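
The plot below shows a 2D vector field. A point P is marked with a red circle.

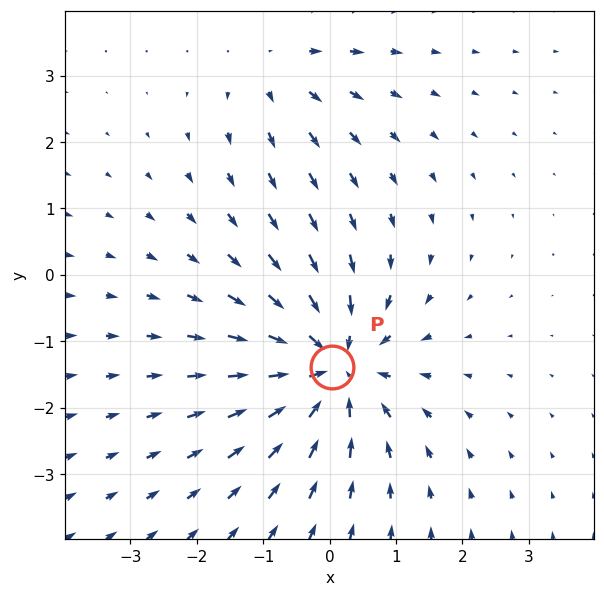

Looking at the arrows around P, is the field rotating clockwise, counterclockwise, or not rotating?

not rotating

Near P at (0.0, -1.4) the arrows show no circulation. The curl there is ≈0.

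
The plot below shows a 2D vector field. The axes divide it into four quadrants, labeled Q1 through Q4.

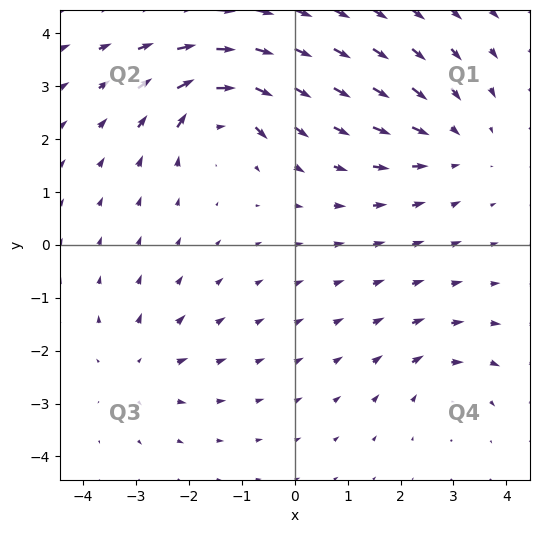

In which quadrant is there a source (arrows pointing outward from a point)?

Q3

The source sits at approximately (-2.9, -2.3), which lies in quadrant Q3. The divergence there is about +3, positive as expected for a source.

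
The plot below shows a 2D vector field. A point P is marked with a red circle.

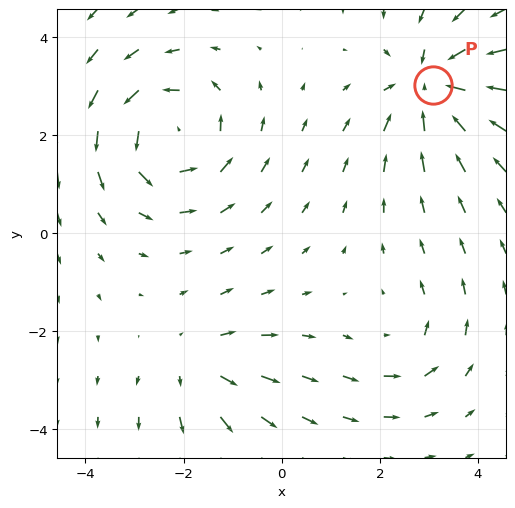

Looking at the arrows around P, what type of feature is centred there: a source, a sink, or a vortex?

sink

At P (3.1, 3.0) the arrows converge inward. Divergence about -5, curl ≈0 — negative divergence with near-zero curl is a sink.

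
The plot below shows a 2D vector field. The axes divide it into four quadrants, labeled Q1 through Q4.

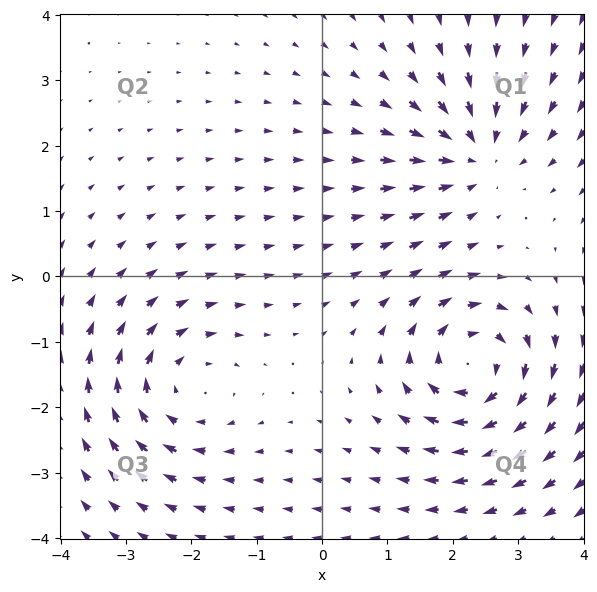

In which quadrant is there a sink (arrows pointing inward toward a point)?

The sink sits at approximately (2.4, 1.9), which lies in quadrant Q1. The divergence there is about -4, negative as expected for a sink.

Q1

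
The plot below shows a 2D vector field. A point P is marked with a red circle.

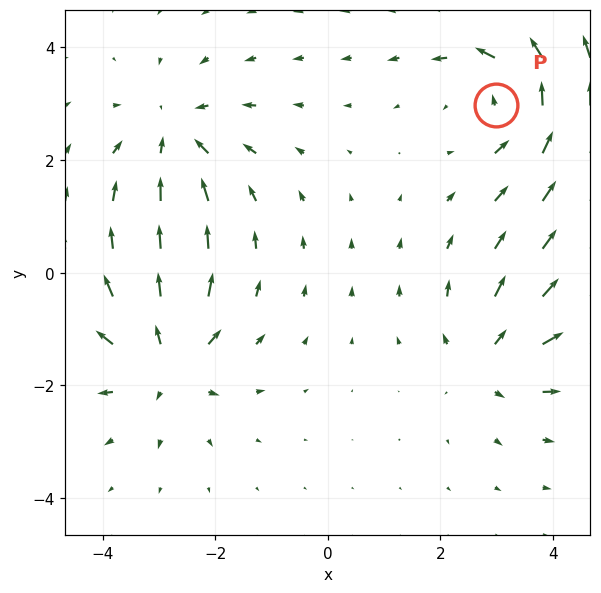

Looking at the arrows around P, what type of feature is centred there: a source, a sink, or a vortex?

At P (3.0, 3.0) the arrows circulate counterclockwise. Divergence ≈0, curl about +4 — near-zero divergence with nonzero curl is a vortex.

vortex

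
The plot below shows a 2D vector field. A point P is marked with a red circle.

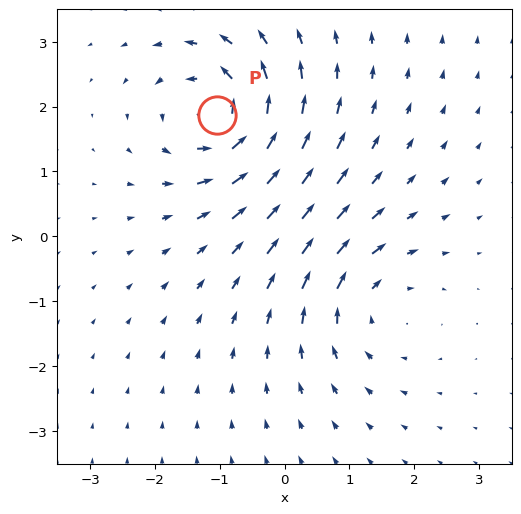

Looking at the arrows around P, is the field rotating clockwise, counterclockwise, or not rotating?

counterclockwise

Near P at (-1.0, 1.9) the arrows circulate counterclockwise. The curl (z-component) there is about +7; positive curl means counterclockwise rotation.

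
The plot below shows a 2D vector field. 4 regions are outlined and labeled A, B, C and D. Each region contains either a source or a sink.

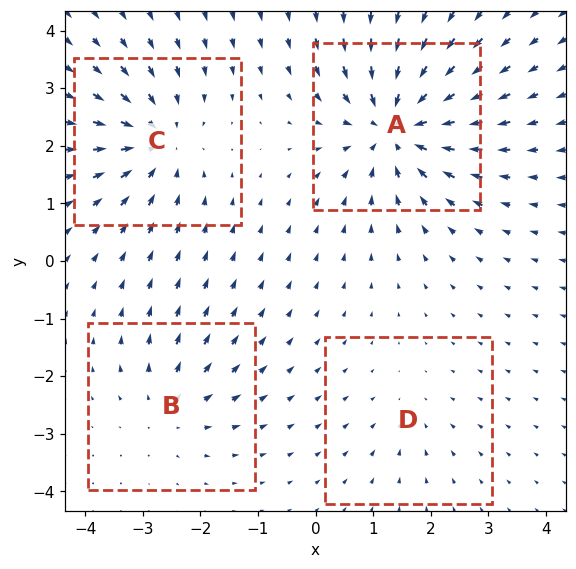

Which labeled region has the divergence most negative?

A

Divergence at each region's feature centre — A: about -8, B: about +4, C: about -5, D: about -2. Region A is most negative.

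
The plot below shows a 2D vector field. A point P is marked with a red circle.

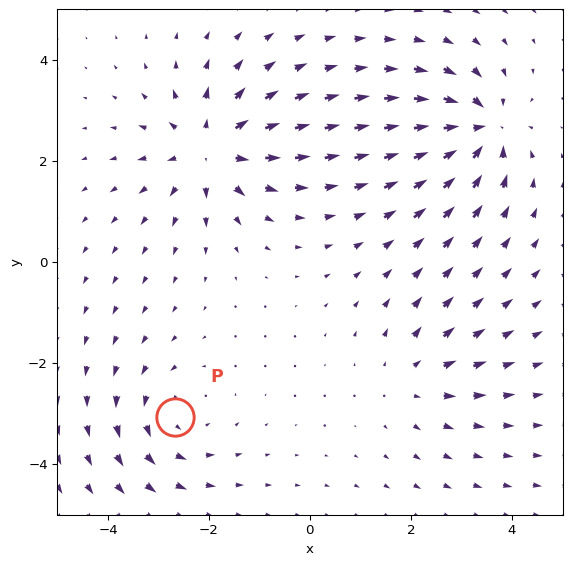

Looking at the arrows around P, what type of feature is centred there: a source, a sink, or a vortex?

At P (-2.7, -3.1) the arrows circulate counterclockwise. Divergence ≈0, curl about +3 — near-zero divergence with nonzero curl is a vortex.

vortex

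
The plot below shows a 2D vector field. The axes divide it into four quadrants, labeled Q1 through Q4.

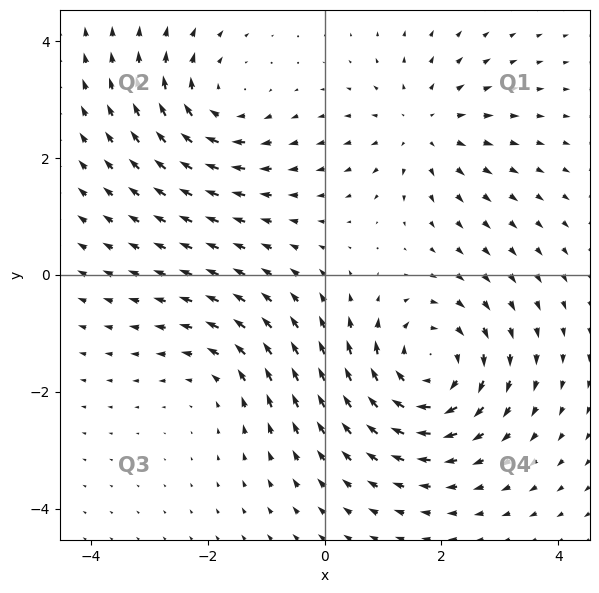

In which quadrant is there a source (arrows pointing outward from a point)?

Q1

The source sits at approximately (1.7, 2.5), which lies in quadrant Q1. The divergence there is about +3, positive as expected for a source.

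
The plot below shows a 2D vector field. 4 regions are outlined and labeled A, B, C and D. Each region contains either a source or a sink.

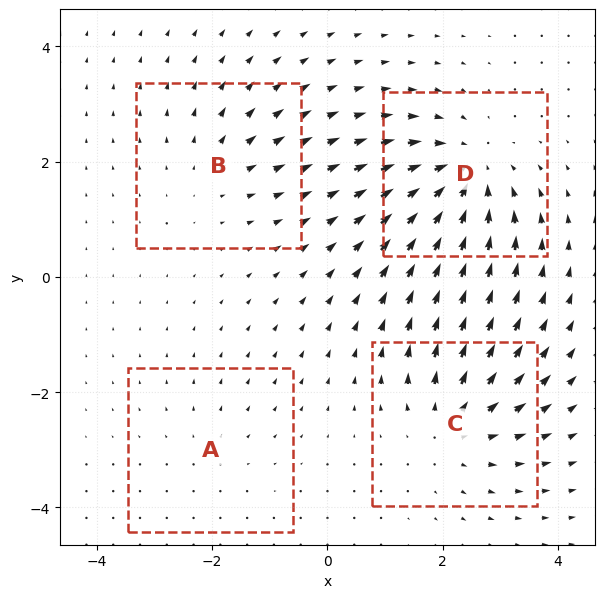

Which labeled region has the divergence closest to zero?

Divergence at each region's feature centre — A: about +2, B: about +3, C: about +5, D: about -6. Region A is closest to zero.

A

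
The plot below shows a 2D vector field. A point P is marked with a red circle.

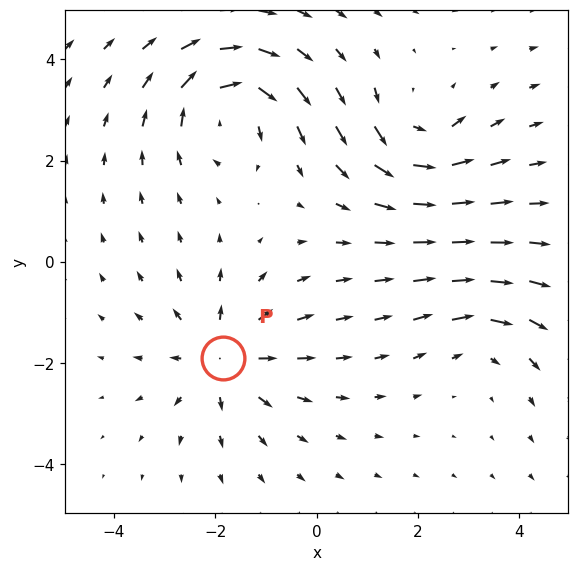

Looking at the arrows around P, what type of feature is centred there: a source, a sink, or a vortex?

At P (-1.8, -1.9) the arrows spread outward. Divergence about +4, curl ≈0 — positive divergence with near-zero curl is a source.

source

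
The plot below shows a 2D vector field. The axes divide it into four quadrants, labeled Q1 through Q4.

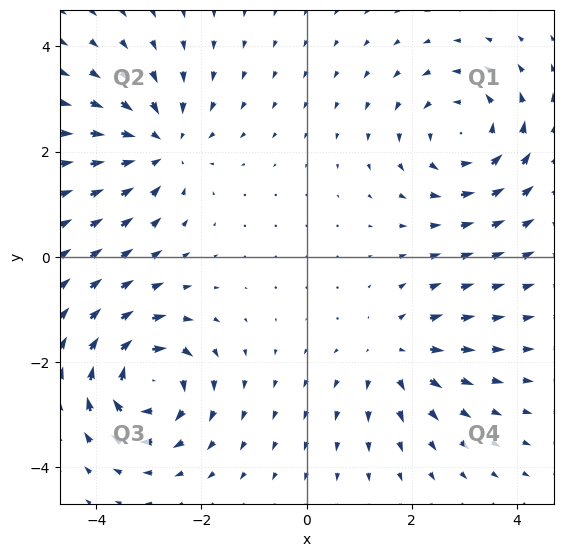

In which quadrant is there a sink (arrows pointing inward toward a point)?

The sink sits at approximately (-2.8, 2.1), which lies in quadrant Q2. The divergence there is about -4, negative as expected for a sink.

Q2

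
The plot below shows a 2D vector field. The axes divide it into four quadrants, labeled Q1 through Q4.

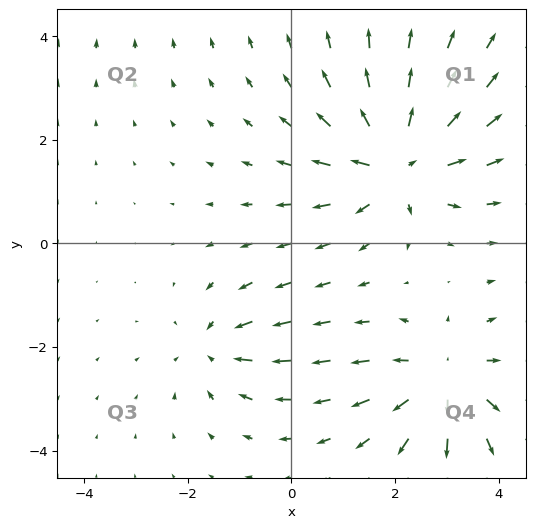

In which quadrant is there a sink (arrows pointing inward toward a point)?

Q3

The sink sits at approximately (-1.5, -2.0), which lies in quadrant Q3. The divergence there is about -3, negative as expected for a sink.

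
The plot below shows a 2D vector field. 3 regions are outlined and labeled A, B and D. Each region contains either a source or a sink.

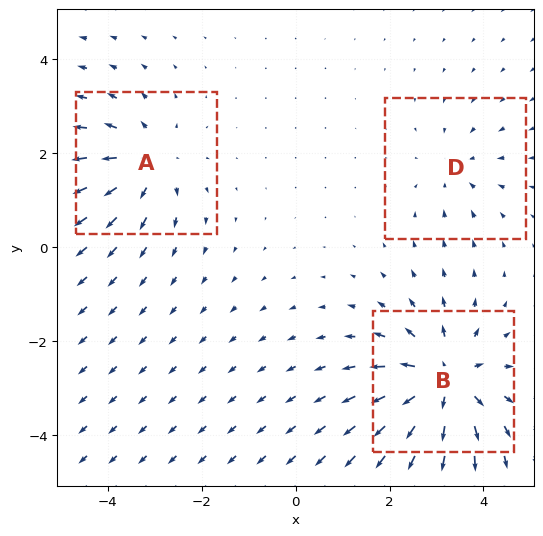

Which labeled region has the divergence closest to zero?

D

Divergence at each region's feature centre — A: about +4, B: about +5, D: about -2. Region D is closest to zero.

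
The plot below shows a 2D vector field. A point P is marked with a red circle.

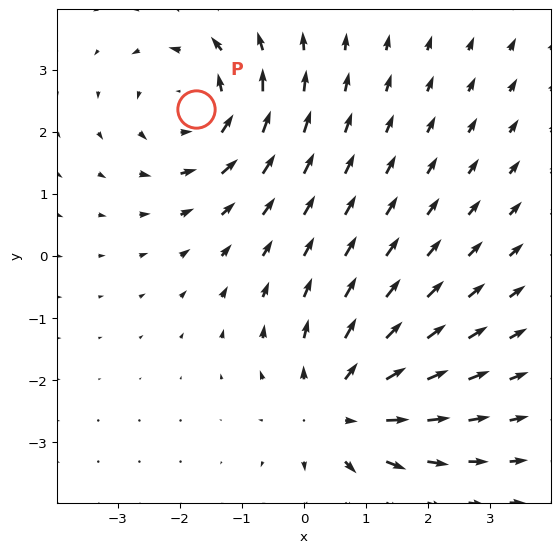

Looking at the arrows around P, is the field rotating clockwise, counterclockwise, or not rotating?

Near P at (-1.7, 2.4) the arrows circulate counterclockwise. The curl (z-component) there is about +4; positive curl means counterclockwise rotation.

counterclockwise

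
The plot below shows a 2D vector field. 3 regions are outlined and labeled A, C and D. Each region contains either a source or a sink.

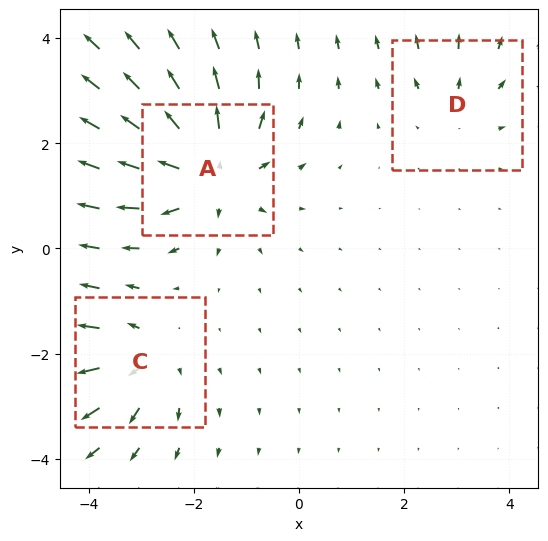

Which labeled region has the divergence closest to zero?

Divergence at each region's feature centre — A: about +6, C: about +4, D: about +2. Region D is closest to zero.

D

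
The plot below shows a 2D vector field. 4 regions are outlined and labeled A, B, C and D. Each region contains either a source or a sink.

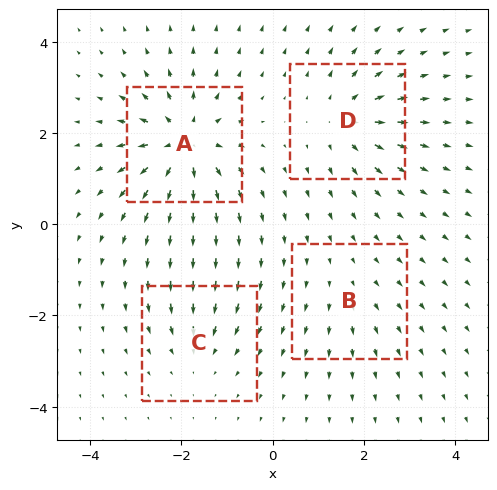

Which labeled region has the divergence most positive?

Divergence at each region's feature centre — A: about +8, B: about +2, C: about -3, D: about +5. Region A is most positive.

A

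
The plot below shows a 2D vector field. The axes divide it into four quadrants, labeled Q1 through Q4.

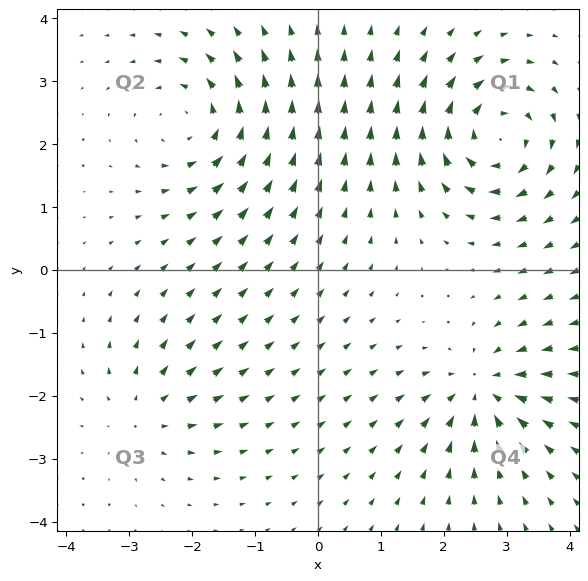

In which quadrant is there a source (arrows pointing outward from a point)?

The source sits at approximately (-2.8, -2.3), which lies in quadrant Q3. The divergence there is about +4, positive as expected for a source.

Q3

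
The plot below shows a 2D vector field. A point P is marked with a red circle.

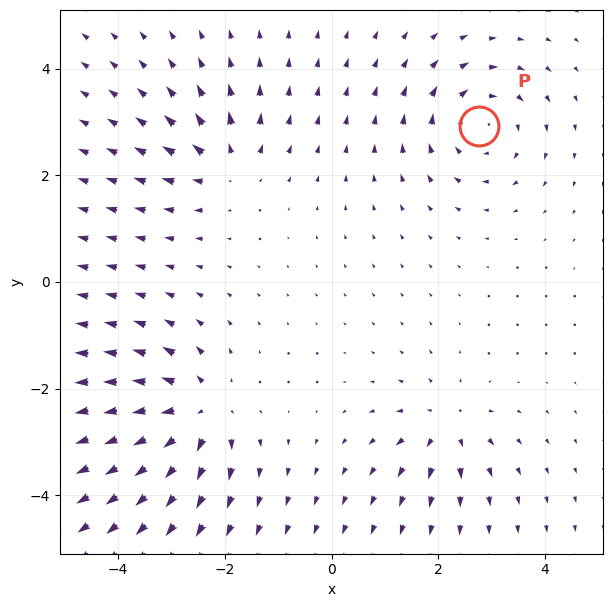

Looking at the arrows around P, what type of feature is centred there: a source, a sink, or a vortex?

vortex

At P (2.8, 2.9) the arrows circulate clockwise. Divergence ≈0, curl about -4 — near-zero divergence with nonzero curl is a vortex.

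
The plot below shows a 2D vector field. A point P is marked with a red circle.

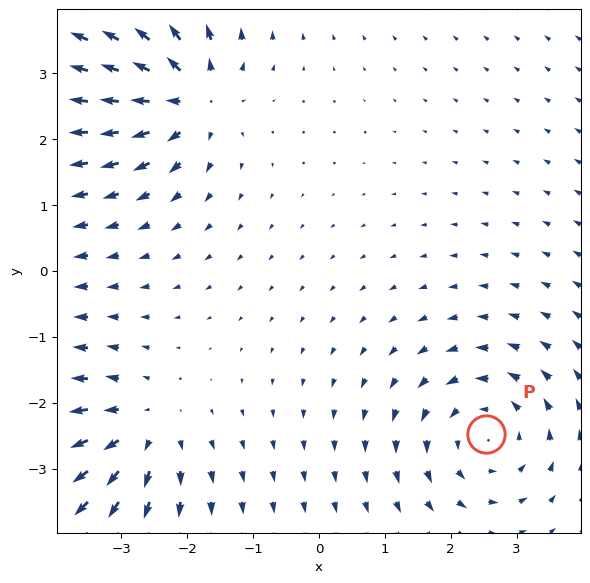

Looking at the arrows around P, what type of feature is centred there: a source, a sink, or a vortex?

vortex

At P (2.5, -2.5) the arrows circulate counterclockwise. Divergence ≈0, curl about +4 — near-zero divergence with nonzero curl is a vortex.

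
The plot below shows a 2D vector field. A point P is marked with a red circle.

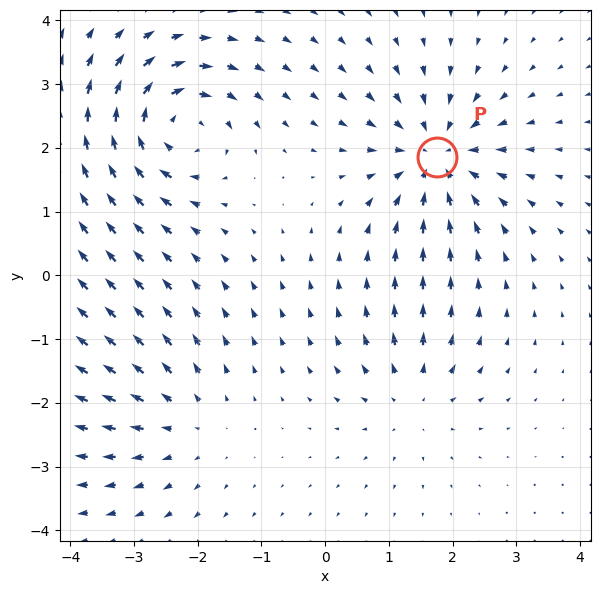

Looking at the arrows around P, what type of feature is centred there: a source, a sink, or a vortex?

sink

At P (1.7, 1.9) the arrows converge inward. Divergence about -6, curl ≈0 — negative divergence with near-zero curl is a sink.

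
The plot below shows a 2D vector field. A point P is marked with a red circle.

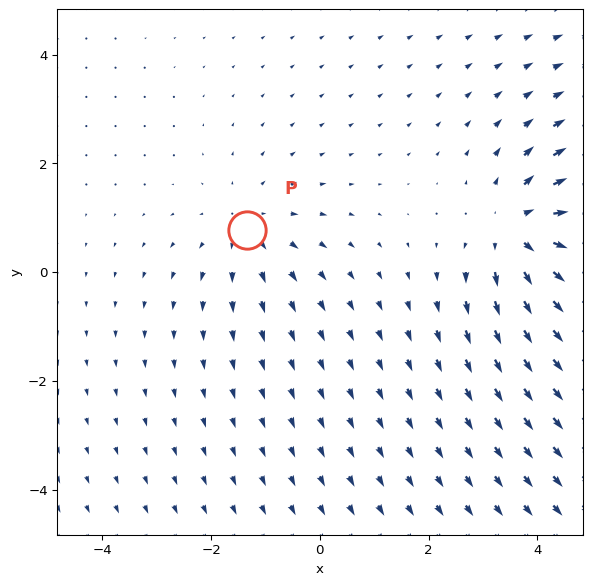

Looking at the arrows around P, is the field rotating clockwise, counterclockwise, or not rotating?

Near P at (-1.3, 0.8) the arrows show no circulation. The curl there is ≈0.

not rotating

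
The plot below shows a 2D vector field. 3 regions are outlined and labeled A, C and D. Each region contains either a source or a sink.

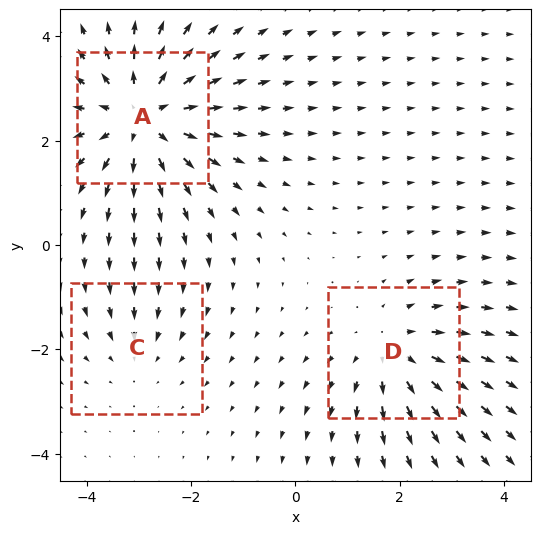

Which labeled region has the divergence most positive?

A

Divergence at each region's feature centre — A: about +5, C: about -2, D: about +3. Region A is most positive.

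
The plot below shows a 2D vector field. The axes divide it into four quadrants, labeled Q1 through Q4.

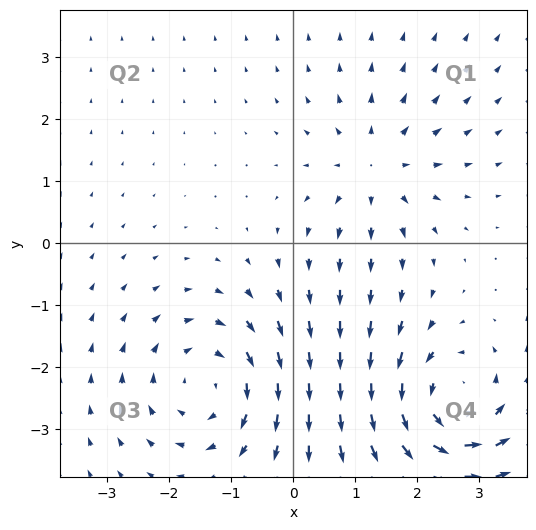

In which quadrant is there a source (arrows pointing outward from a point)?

Q1

The source sits at approximately (1.3, 1.2), which lies in quadrant Q1. The divergence there is about +3, positive as expected for a source.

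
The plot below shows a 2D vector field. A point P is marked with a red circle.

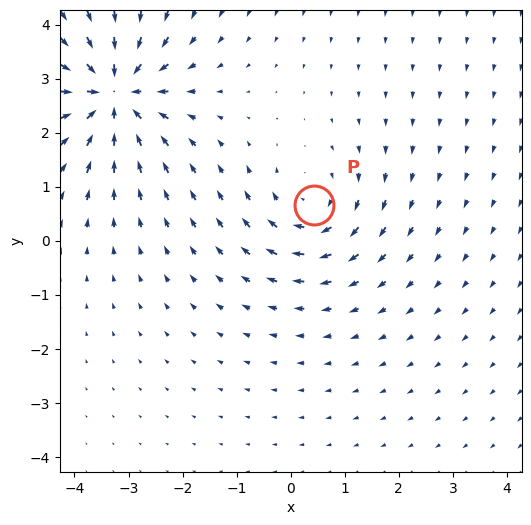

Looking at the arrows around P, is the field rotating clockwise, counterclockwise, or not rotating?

clockwise

Near P at (0.4, 0.7) the arrows circulate clockwise. The curl (z-component) there is about -3; negative curl means clockwise rotation.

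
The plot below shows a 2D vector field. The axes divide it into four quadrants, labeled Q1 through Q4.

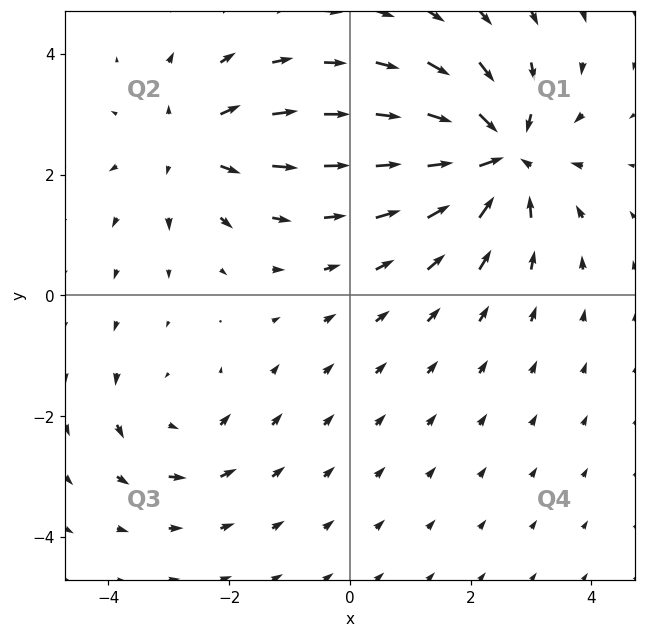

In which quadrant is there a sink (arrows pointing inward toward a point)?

Q1

The sink sits at approximately (2.5, 2.3), which lies in quadrant Q1. The divergence there is about -6, negative as expected for a sink.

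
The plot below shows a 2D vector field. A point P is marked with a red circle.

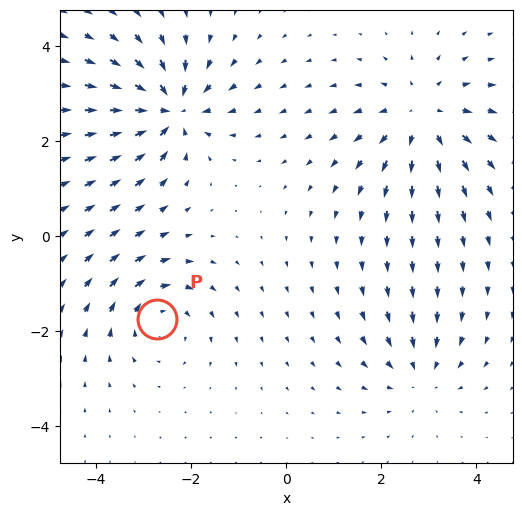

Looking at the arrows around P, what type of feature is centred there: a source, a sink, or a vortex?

vortex

At P (-2.7, -1.8) the arrows circulate clockwise. Divergence ≈0, curl about -4 — near-zero divergence with nonzero curl is a vortex.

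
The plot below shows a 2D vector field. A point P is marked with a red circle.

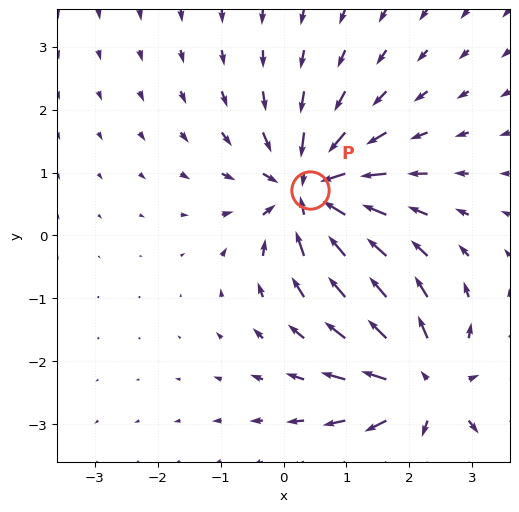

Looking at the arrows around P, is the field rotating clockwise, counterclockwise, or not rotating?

Near P at (0.4, 0.7) the arrows show no circulation. The curl there is ≈0.

not rotating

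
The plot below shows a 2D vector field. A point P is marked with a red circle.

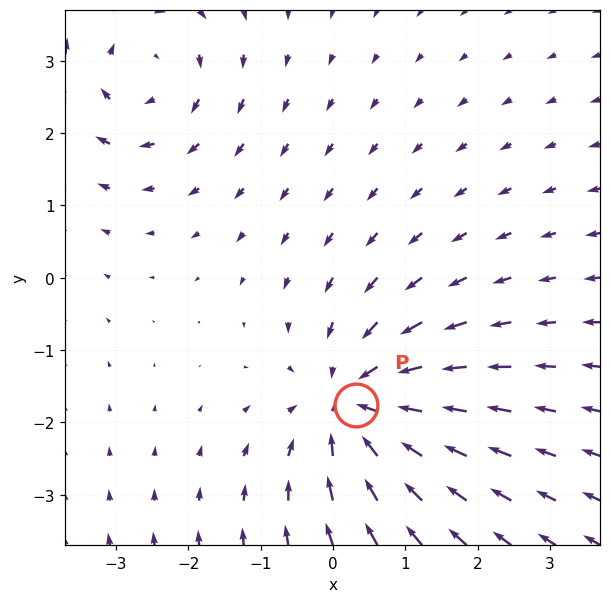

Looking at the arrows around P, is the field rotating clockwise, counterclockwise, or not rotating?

not rotating

Near P at (0.3, -1.8) the arrows show no circulation. The curl there is ≈0.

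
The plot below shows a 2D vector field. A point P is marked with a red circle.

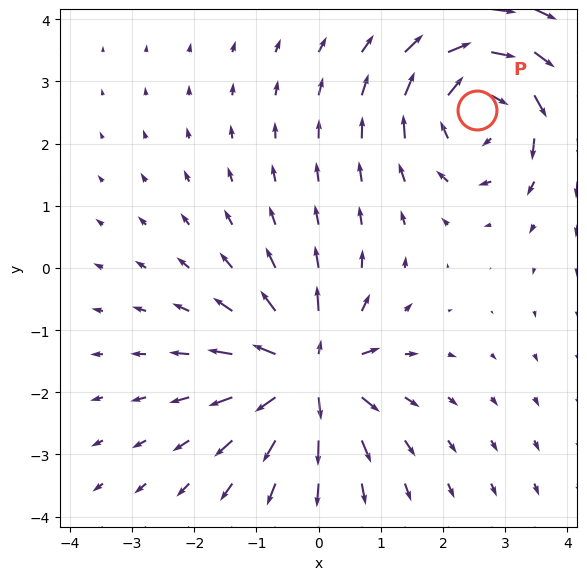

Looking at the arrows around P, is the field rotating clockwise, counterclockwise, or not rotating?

clockwise

Near P at (2.6, 2.5) the arrows circulate clockwise. The curl (z-component) there is about -3; negative curl means clockwise rotation.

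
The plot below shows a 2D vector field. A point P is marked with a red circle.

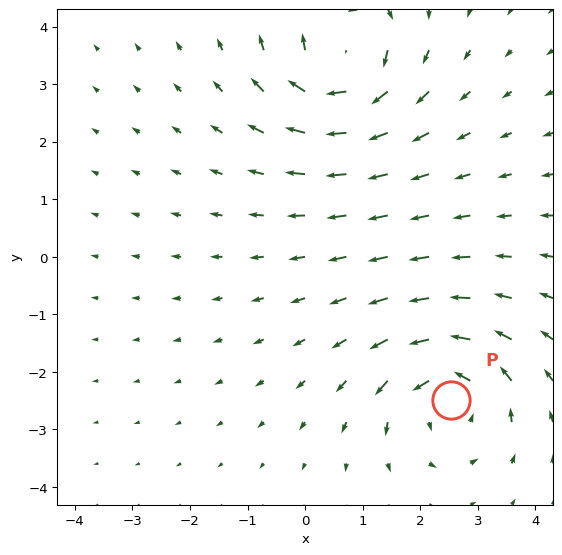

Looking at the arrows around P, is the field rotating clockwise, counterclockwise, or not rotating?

counterclockwise

Near P at (2.5, -2.5) the arrows circulate counterclockwise. The curl (z-component) there is about +5; positive curl means counterclockwise rotation.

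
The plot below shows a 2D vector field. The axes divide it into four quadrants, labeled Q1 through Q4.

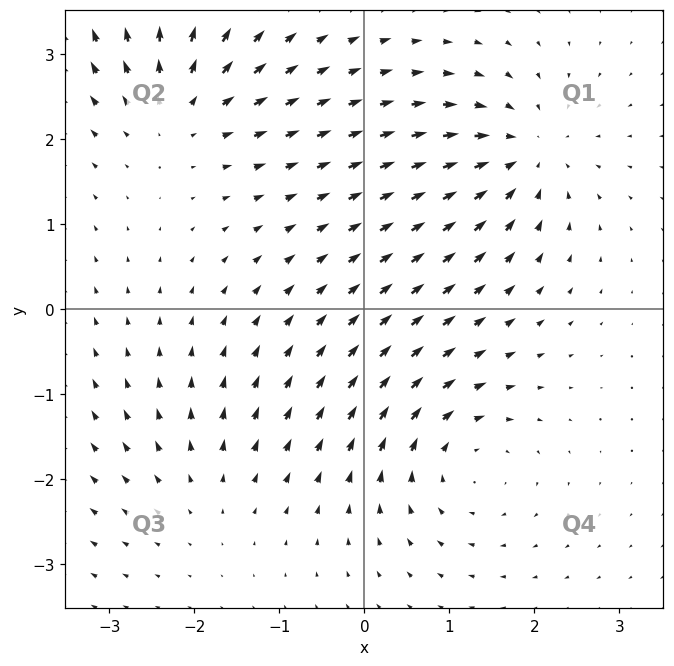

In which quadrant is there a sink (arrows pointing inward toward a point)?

The sink sits at approximately (1.9, 1.8), which lies in quadrant Q1. The divergence there is about -6, negative as expected for a sink.

Q1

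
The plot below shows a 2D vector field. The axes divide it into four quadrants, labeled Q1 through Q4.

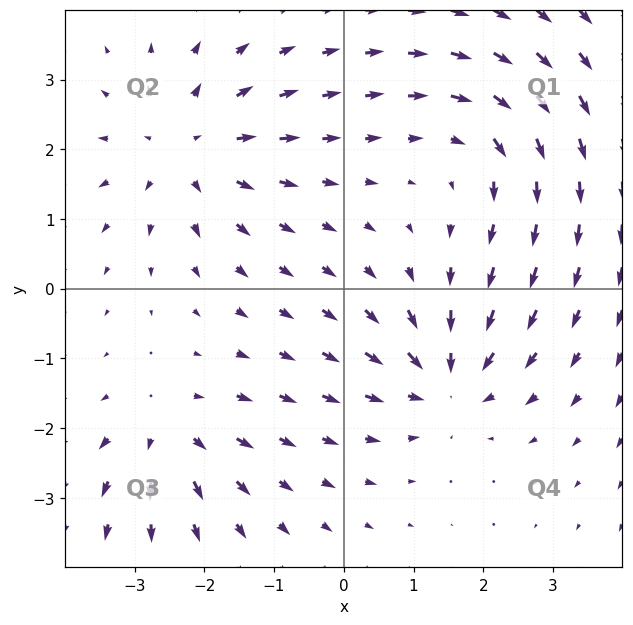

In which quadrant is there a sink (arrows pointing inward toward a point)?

The sink sits at approximately (1.5, -1.3), which lies in quadrant Q4. The divergence there is about -5, negative as expected for a sink.

Q4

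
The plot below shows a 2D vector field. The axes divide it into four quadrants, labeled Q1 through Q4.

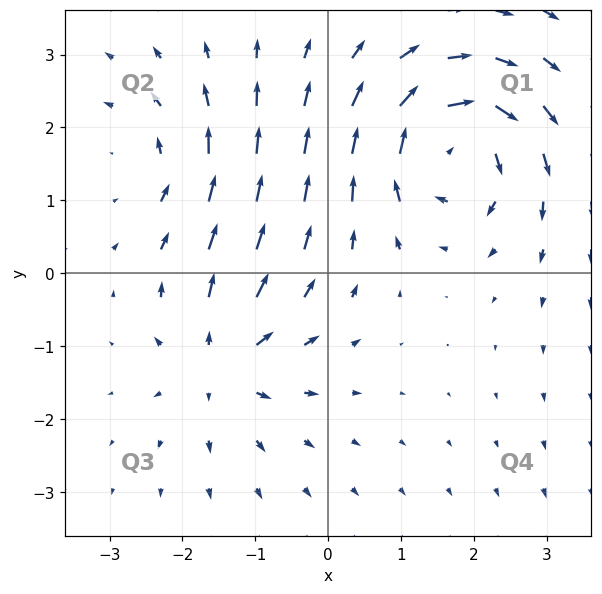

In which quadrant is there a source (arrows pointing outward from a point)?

The source sits at approximately (-1.5, -1.2), which lies in quadrant Q3. The divergence there is about +4, positive as expected for a source.

Q3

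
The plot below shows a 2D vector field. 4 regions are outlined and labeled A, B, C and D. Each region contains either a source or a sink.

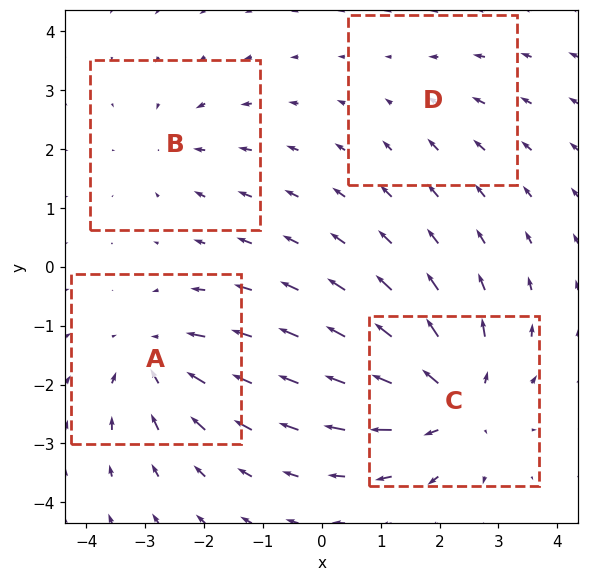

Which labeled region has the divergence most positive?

C

Divergence at each region's feature centre — A: about -5, B: about -3, C: about +6, D: about -2. Region C is most positive.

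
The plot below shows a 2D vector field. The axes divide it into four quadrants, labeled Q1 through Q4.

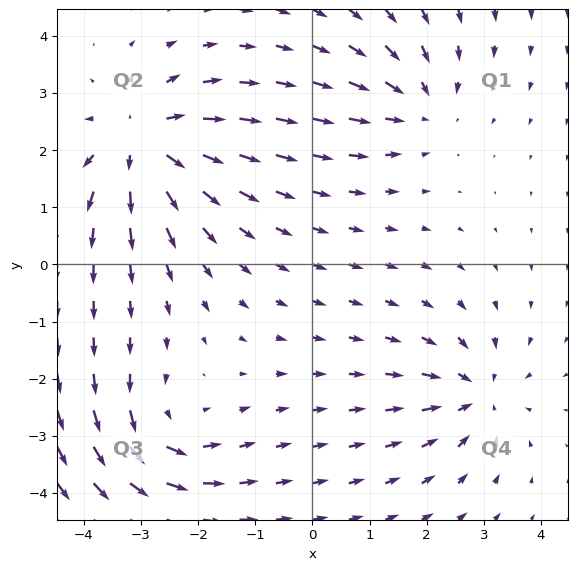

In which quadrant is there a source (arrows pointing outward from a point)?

Q2

The source sits at approximately (-3.0, 2.1), which lies in quadrant Q2. The divergence there is about +6, positive as expected for a source.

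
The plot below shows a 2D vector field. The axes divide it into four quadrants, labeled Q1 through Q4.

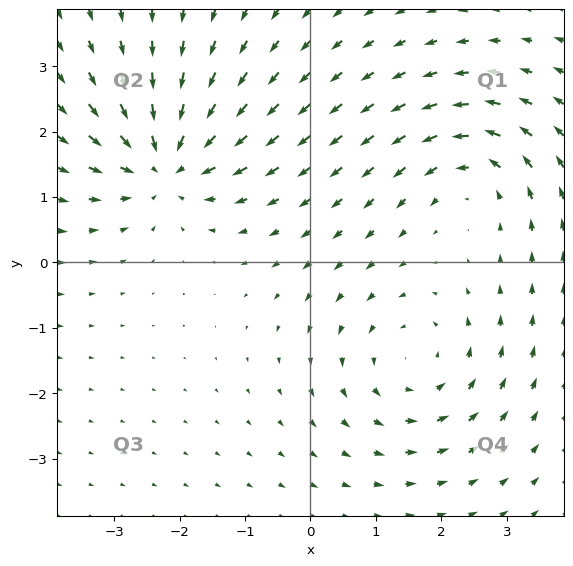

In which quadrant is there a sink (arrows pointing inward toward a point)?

Q2

The sink sits at approximately (-2.2, 1.5), which lies in quadrant Q2. The divergence there is about -6, negative as expected for a sink.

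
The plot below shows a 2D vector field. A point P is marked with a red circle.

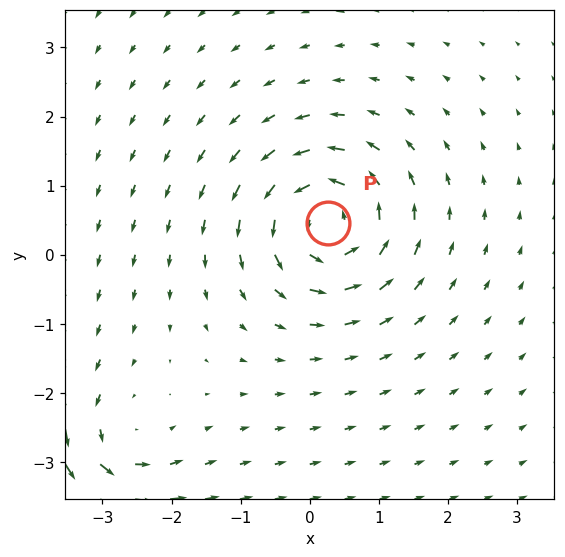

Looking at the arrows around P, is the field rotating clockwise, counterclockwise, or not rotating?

counterclockwise

Near P at (0.3, 0.5) the arrows circulate counterclockwise. The curl (z-component) there is about +6; positive curl means counterclockwise rotation.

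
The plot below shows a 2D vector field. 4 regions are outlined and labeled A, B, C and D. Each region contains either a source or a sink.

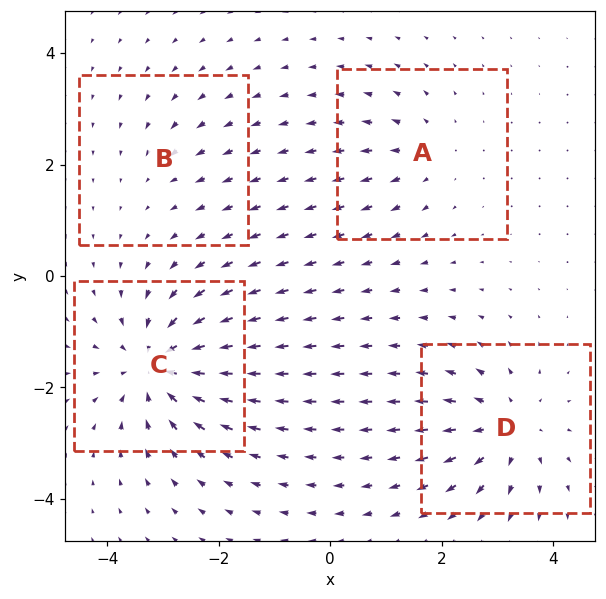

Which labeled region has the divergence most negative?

C

Divergence at each region's feature centre — A: about +3, B: about -2, C: about -7, D: about +5. Region C is most negative.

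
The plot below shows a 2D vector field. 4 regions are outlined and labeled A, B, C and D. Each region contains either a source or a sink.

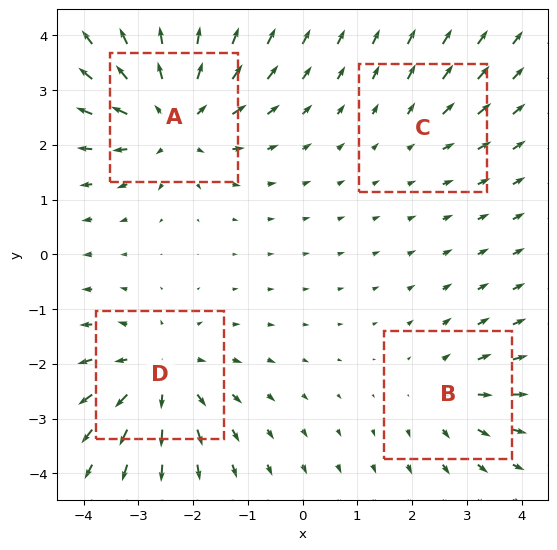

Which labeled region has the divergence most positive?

A

Divergence at each region's feature centre — A: about +6, B: about +3, C: about +2, D: about +5. Region A is most positive.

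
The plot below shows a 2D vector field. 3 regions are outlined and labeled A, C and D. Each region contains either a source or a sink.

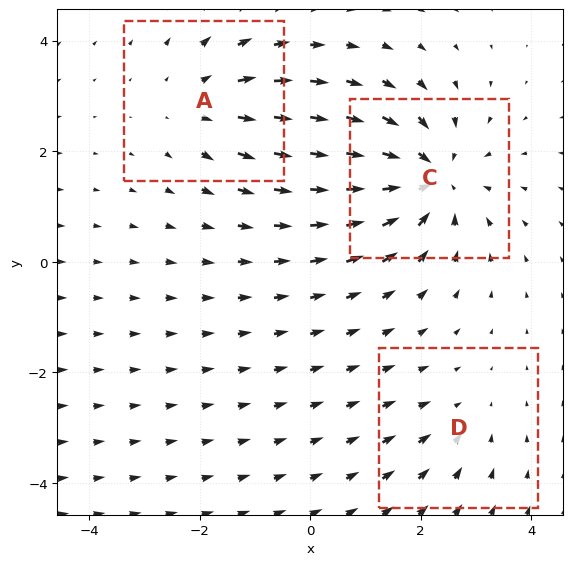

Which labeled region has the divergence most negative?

C

Divergence at each region's feature centre — A: about +3, C: about -5, D: about -2. Region C is most negative.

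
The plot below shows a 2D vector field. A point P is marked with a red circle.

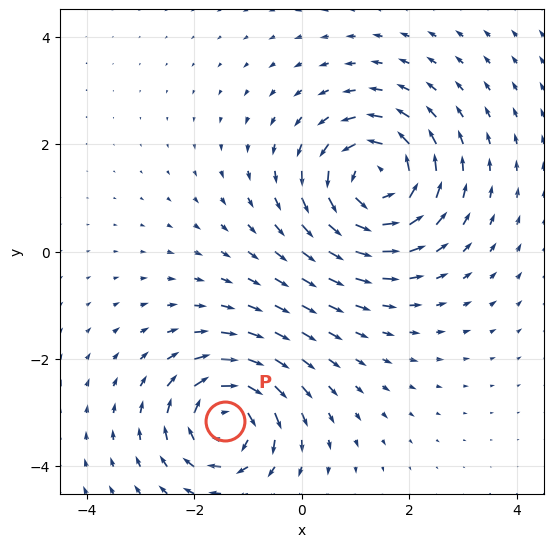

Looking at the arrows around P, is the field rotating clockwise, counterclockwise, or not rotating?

clockwise

Near P at (-1.4, -3.2) the arrows circulate clockwise. The curl (z-component) there is about -5; negative curl means clockwise rotation.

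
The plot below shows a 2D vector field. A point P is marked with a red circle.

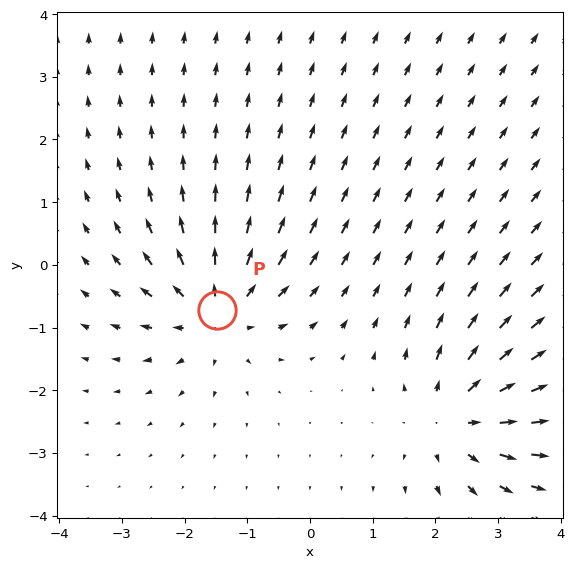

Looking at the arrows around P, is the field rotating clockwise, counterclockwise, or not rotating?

Near P at (-1.5, -0.7) the arrows show no circulation. The curl there is ≈0.

not rotating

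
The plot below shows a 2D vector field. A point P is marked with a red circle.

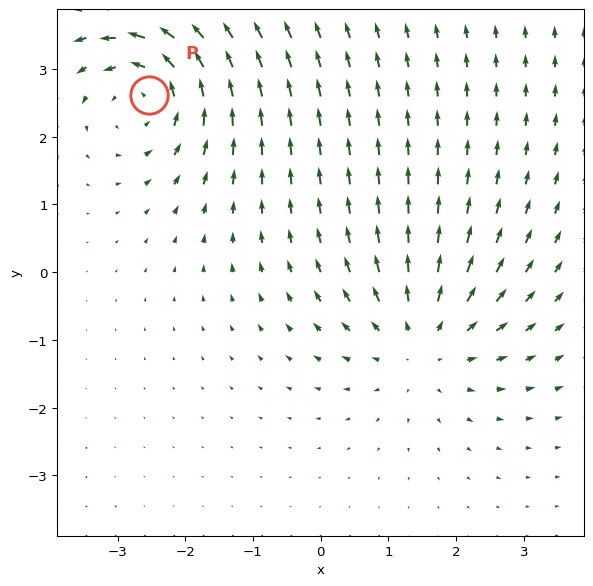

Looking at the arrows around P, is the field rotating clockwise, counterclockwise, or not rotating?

Near P at (-2.5, 2.6) the arrows circulate counterclockwise. The curl (z-component) there is about +4; positive curl means counterclockwise rotation.

counterclockwise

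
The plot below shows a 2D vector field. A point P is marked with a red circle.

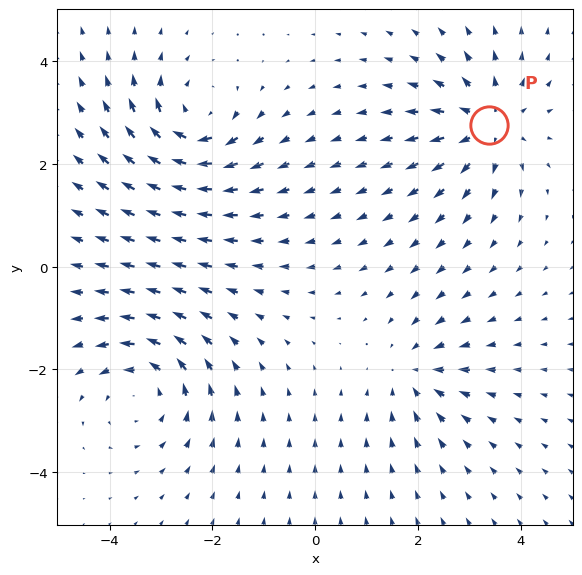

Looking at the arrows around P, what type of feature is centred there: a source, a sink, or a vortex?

At P (3.4, 2.8) the arrows spread outward. Divergence about +5, curl ≈0 — positive divergence with near-zero curl is a source.

source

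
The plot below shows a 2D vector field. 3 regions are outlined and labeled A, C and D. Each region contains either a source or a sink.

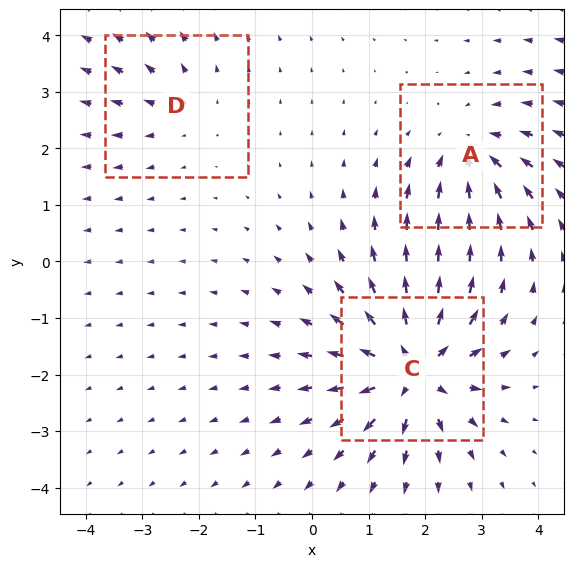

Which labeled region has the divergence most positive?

Divergence at each region's feature centre — A: about -4, C: about +6, D: about +2. Region C is most positive.

C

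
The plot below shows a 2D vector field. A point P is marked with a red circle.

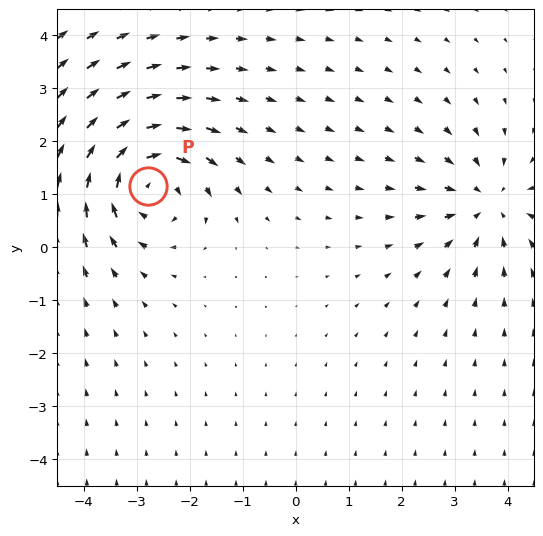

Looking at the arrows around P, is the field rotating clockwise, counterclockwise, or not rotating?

clockwise

Near P at (-2.8, 1.2) the arrows circulate clockwise. The curl (z-component) there is about -6; negative curl means clockwise rotation.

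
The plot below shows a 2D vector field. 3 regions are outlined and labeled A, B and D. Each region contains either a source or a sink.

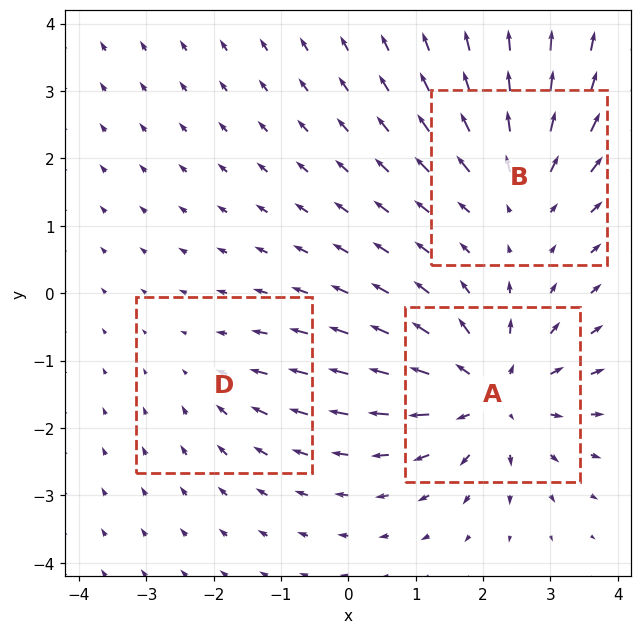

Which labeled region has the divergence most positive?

A

Divergence at each region's feature centre — A: about +5, B: about +3, D: about -2. Region A is most positive.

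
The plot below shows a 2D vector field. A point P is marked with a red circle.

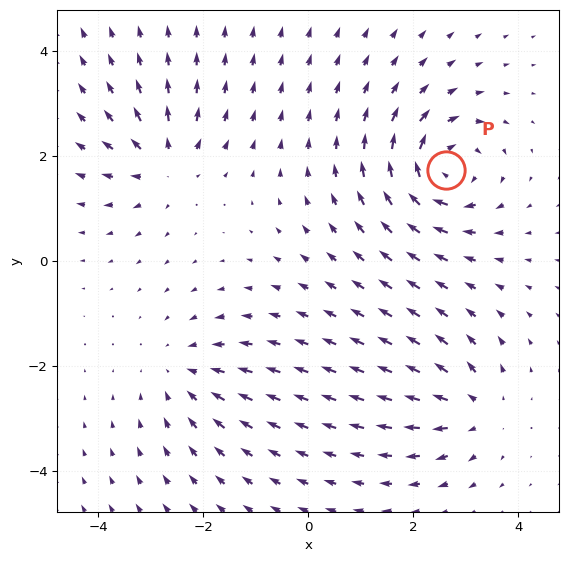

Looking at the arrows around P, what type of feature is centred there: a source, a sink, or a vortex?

vortex

At P (2.6, 1.7) the arrows circulate clockwise. Divergence ≈0, curl about -6 — near-zero divergence with nonzero curl is a vortex.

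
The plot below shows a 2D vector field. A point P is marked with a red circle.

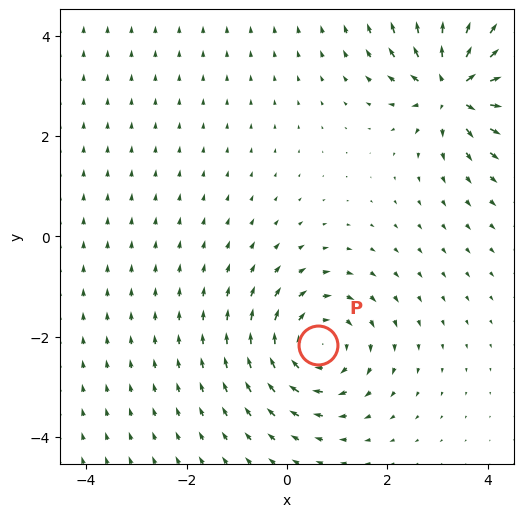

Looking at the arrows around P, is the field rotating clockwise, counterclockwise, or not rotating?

clockwise

Near P at (0.6, -2.2) the arrows circulate clockwise. The curl (z-component) there is about -3; negative curl means clockwise rotation.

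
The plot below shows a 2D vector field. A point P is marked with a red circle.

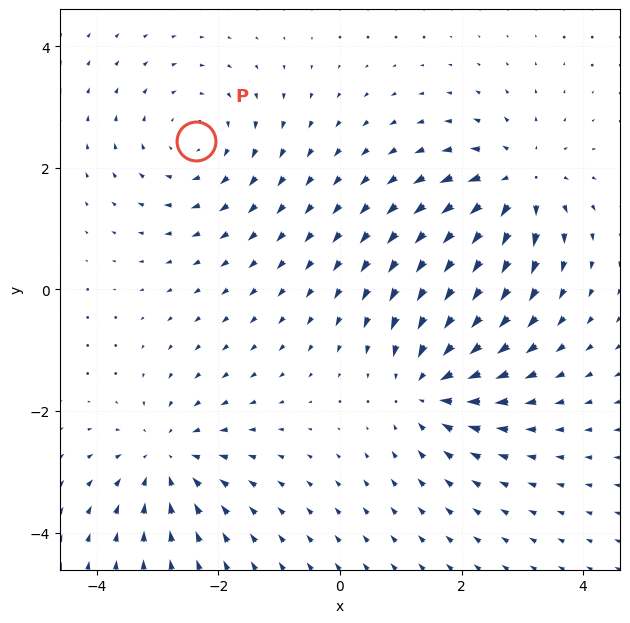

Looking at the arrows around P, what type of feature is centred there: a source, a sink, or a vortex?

At P (-2.4, 2.4) the arrows circulate clockwise. Divergence ≈0, curl about -4 — near-zero divergence with nonzero curl is a vortex.

vortex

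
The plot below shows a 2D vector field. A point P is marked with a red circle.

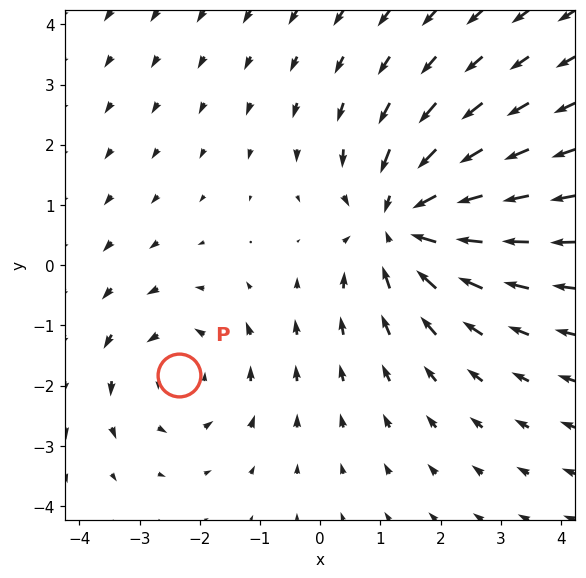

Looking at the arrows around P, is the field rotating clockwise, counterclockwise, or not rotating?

counterclockwise

Near P at (-2.3, -1.8) the arrows circulate counterclockwise. The curl (z-component) there is about +2; positive curl means counterclockwise rotation.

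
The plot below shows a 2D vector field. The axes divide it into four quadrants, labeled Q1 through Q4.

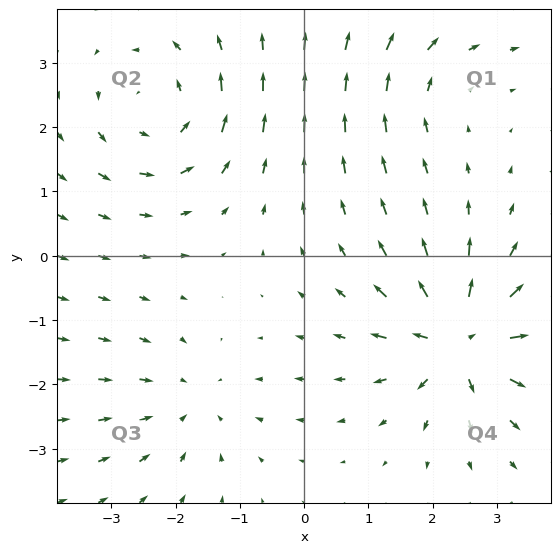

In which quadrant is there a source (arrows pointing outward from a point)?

Q4

The source sits at approximately (2.4, -1.3), which lies in quadrant Q4. The divergence there is about +6, positive as expected for a source.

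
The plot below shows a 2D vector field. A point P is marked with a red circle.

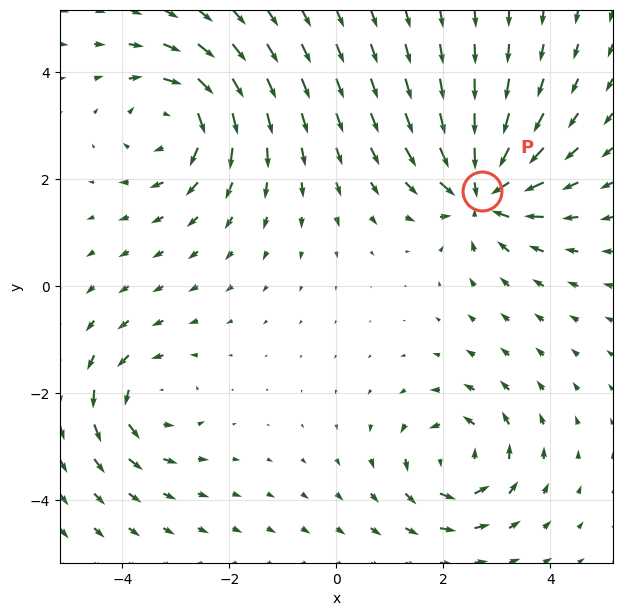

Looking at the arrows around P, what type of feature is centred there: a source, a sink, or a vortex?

sink

At P (2.7, 1.8) the arrows converge inward. Divergence about -6, curl ≈0 — negative divergence with near-zero curl is a sink.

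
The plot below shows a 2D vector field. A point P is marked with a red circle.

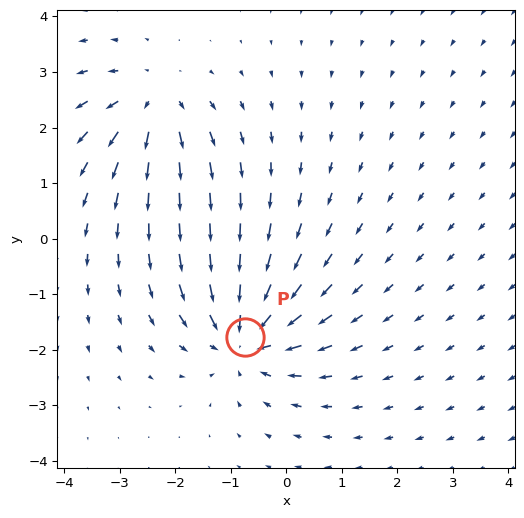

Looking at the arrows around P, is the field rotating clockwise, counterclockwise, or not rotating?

not rotating

Near P at (-0.7, -1.8) the arrows show no circulation. The curl there is ≈0.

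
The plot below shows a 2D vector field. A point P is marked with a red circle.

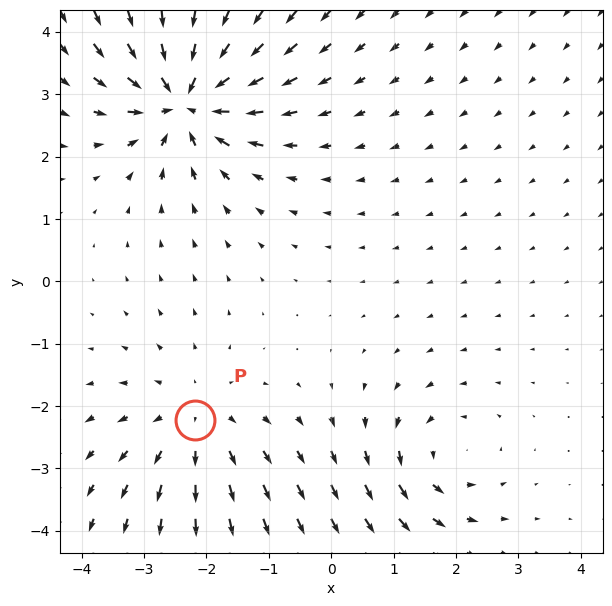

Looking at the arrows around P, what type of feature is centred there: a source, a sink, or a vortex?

At P (-2.2, -2.2) the arrows spread outward. Divergence about +3, curl ≈0 — positive divergence with near-zero curl is a source.

source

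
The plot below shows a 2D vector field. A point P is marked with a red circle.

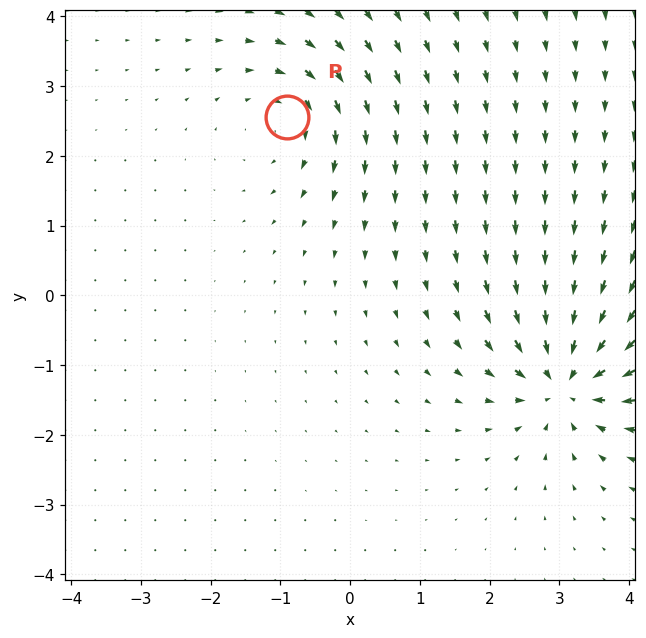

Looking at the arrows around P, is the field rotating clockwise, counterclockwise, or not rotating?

Near P at (-0.9, 2.5) the arrows circulate clockwise. The curl (z-component) there is about -4; negative curl means clockwise rotation.

clockwise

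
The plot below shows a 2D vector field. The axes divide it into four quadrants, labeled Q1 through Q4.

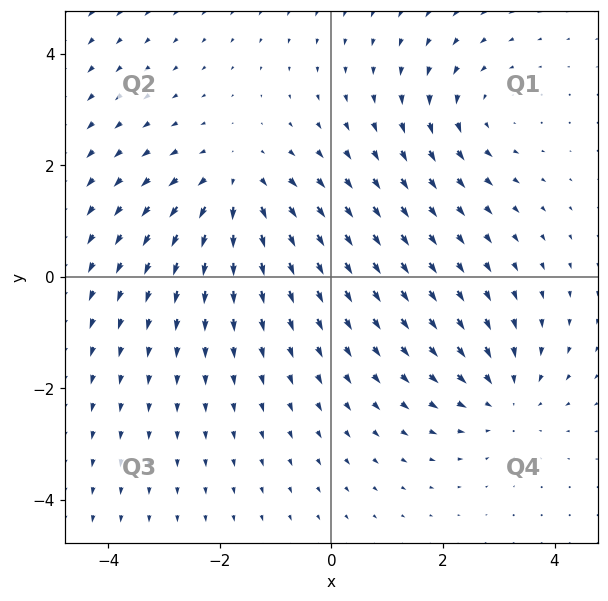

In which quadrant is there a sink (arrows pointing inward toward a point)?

The sink sits at approximately (3.1, -2.2), which lies in quadrant Q4. The divergence there is about -3, negative as expected for a sink.

Q4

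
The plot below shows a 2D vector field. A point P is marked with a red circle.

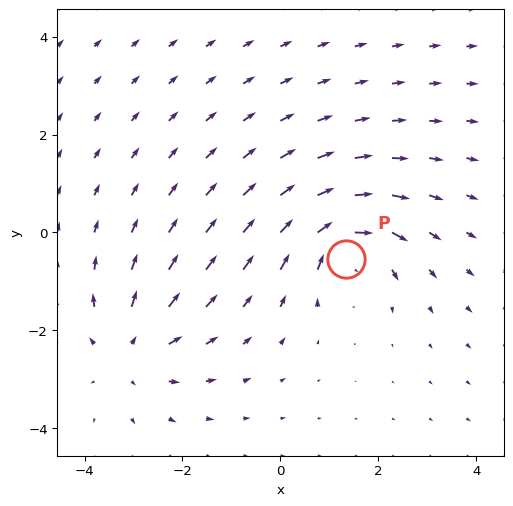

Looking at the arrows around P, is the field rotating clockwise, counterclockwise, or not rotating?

Near P at (1.3, -0.6) the arrows circulate clockwise. The curl (z-component) there is about -6; negative curl means clockwise rotation.

clockwise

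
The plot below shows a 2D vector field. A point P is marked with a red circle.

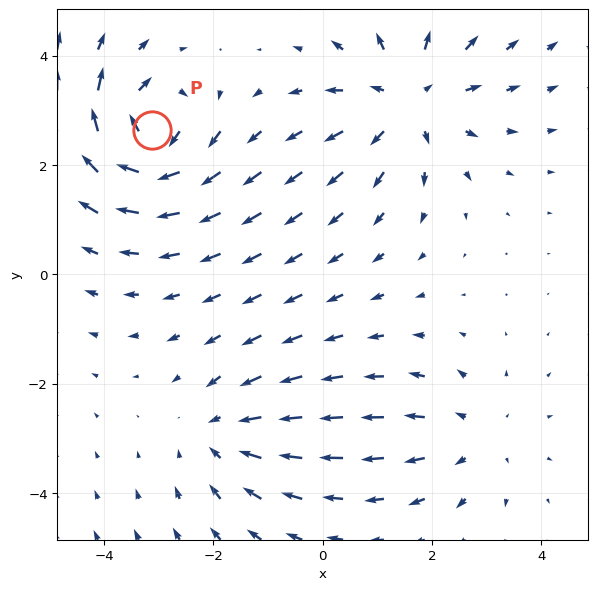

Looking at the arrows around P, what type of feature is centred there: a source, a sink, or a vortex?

At P (-3.1, 2.6) the arrows circulate clockwise. Divergence ≈0, curl about -6 — near-zero divergence with nonzero curl is a vortex.

vortex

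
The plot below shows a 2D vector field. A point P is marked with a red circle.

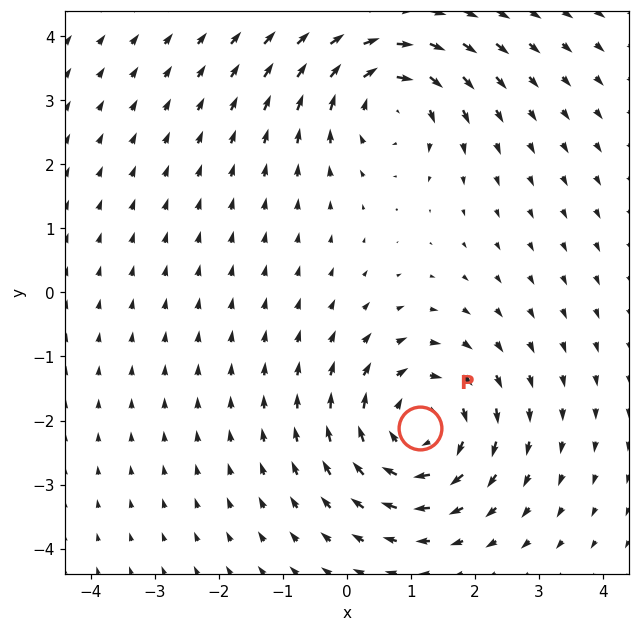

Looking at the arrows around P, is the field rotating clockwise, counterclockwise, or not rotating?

Near P at (1.1, -2.1) the arrows circulate clockwise. The curl (z-component) there is about -5; negative curl means clockwise rotation.

clockwise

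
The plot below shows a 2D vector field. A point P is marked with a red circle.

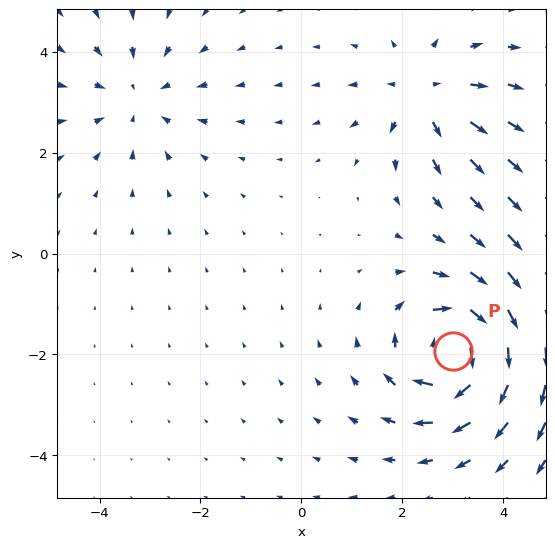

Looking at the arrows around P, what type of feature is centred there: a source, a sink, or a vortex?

At P (3.0, -1.9) the arrows circulate clockwise. Divergence ≈0, curl about -6 — near-zero divergence with nonzero curl is a vortex.

vortex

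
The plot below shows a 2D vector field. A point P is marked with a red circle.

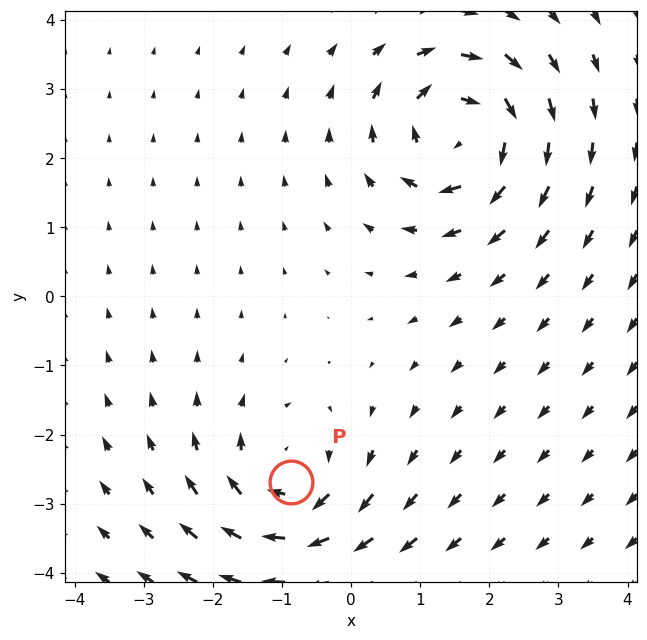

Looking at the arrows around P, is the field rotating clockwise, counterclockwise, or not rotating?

clockwise

Near P at (-0.9, -2.7) the arrows circulate clockwise. The curl (z-component) there is about -4; negative curl means clockwise rotation.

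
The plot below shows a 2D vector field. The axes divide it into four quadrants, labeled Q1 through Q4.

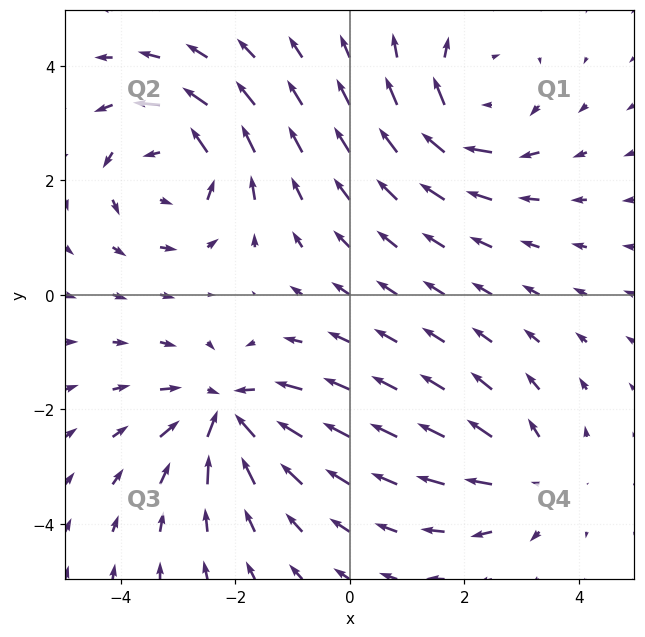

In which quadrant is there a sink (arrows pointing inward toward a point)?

Q3

The sink sits at approximately (-2.1, -2.1), which lies in quadrant Q3. The divergence there is about -5, negative as expected for a sink.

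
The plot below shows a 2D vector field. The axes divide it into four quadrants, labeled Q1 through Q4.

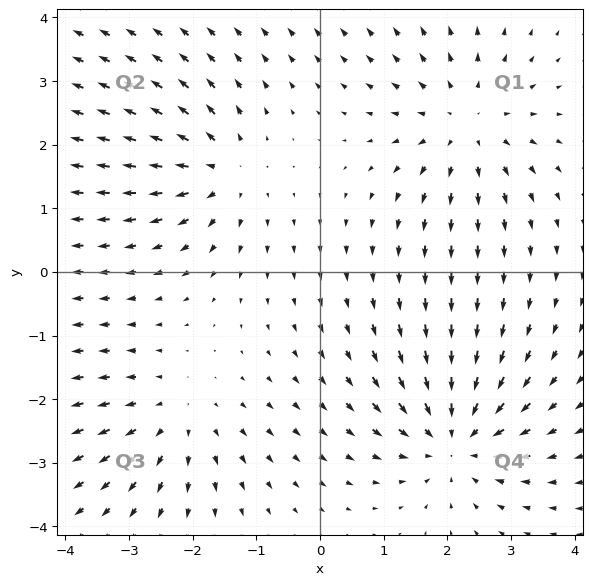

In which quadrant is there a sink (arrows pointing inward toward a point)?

Q4

The sink sits at approximately (2.1, -2.6), which lies in quadrant Q4. The divergence there is about -4, negative as expected for a sink.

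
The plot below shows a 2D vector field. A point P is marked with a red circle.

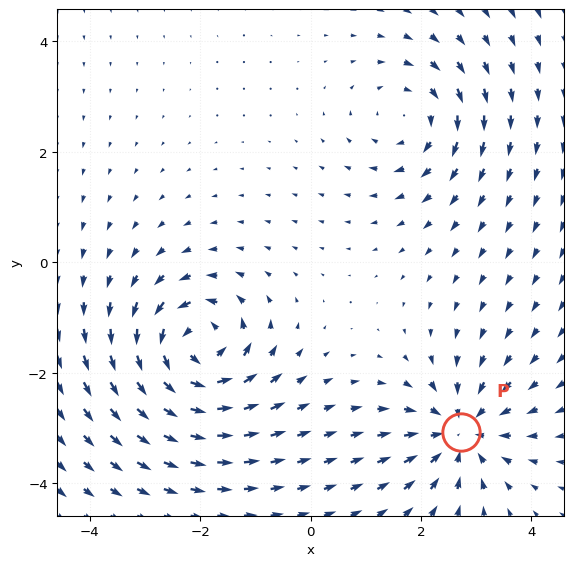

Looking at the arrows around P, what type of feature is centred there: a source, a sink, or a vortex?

At P (2.7, -3.1) the arrows converge inward. Divergence about -5, curl ≈0 — negative divergence with near-zero curl is a sink.

sink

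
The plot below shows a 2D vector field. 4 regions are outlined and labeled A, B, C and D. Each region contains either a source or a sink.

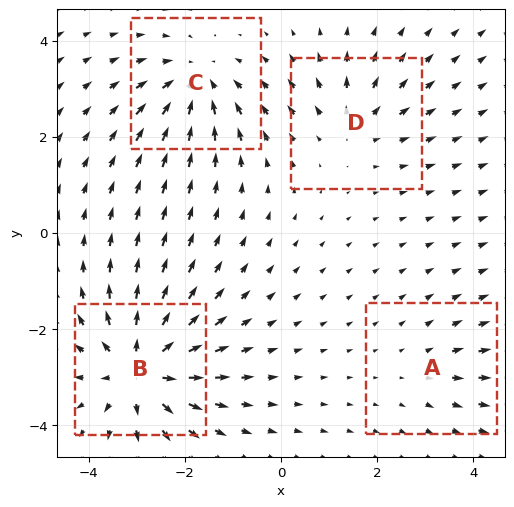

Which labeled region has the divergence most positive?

Divergence at each region's feature centre — A: about +2, B: about +7, C: about -5, D: about +4. Region B is most positive.

B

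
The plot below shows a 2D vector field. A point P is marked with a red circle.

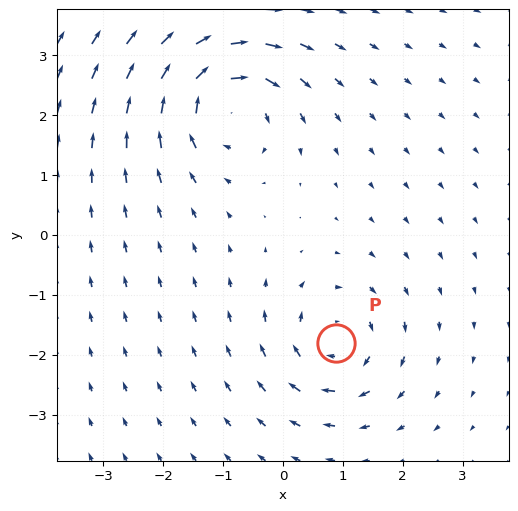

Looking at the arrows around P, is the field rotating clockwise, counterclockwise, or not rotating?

clockwise

Near P at (0.9, -1.8) the arrows circulate clockwise. The curl (z-component) there is about -4; negative curl means clockwise rotation.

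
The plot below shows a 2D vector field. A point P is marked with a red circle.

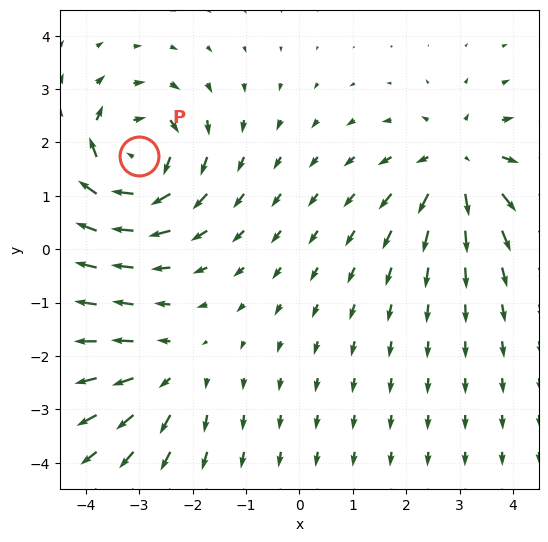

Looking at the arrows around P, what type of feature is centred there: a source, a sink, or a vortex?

At P (-3.0, 1.7) the arrows circulate clockwise. Divergence ≈0, curl about -5 — near-zero divergence with nonzero curl is a vortex.

vortex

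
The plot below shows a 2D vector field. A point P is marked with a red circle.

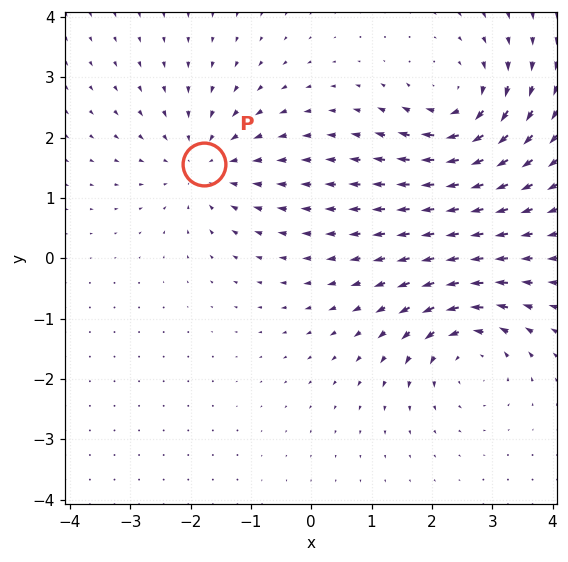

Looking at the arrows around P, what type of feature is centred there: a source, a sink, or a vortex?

At P (-1.8, 1.6) the arrows converge inward. Divergence about -4, curl ≈0 — negative divergence with near-zero curl is a sink.

sink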